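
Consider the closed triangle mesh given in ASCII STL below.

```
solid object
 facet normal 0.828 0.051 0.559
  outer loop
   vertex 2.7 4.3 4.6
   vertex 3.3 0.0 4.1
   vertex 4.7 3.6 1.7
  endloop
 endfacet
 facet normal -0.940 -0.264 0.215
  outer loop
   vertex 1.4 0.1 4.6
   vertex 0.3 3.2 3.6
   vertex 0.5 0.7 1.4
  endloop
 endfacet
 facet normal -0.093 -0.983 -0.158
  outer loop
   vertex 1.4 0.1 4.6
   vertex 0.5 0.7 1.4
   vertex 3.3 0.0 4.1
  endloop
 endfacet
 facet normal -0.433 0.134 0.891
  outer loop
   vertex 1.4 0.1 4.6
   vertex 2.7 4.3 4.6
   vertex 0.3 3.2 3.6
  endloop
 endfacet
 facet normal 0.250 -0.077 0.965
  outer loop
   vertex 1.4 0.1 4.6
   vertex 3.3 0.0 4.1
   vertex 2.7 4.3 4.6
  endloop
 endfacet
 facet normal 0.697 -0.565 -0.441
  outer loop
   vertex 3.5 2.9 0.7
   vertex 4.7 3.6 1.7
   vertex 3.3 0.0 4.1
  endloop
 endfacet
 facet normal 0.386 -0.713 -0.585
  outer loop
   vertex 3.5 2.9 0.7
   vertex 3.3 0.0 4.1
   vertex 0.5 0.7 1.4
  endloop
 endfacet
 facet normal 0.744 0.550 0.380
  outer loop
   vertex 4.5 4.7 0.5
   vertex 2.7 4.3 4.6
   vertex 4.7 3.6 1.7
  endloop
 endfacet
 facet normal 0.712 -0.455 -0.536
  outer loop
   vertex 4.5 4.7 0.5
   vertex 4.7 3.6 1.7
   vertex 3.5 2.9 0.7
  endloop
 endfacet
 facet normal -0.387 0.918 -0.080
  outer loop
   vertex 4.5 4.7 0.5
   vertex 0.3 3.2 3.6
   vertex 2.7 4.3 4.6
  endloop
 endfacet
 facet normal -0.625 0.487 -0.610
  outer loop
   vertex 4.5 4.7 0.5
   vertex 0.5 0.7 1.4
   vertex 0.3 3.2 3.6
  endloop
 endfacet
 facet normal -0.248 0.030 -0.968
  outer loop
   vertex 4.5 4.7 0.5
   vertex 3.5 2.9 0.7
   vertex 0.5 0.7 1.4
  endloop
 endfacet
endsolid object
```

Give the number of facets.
12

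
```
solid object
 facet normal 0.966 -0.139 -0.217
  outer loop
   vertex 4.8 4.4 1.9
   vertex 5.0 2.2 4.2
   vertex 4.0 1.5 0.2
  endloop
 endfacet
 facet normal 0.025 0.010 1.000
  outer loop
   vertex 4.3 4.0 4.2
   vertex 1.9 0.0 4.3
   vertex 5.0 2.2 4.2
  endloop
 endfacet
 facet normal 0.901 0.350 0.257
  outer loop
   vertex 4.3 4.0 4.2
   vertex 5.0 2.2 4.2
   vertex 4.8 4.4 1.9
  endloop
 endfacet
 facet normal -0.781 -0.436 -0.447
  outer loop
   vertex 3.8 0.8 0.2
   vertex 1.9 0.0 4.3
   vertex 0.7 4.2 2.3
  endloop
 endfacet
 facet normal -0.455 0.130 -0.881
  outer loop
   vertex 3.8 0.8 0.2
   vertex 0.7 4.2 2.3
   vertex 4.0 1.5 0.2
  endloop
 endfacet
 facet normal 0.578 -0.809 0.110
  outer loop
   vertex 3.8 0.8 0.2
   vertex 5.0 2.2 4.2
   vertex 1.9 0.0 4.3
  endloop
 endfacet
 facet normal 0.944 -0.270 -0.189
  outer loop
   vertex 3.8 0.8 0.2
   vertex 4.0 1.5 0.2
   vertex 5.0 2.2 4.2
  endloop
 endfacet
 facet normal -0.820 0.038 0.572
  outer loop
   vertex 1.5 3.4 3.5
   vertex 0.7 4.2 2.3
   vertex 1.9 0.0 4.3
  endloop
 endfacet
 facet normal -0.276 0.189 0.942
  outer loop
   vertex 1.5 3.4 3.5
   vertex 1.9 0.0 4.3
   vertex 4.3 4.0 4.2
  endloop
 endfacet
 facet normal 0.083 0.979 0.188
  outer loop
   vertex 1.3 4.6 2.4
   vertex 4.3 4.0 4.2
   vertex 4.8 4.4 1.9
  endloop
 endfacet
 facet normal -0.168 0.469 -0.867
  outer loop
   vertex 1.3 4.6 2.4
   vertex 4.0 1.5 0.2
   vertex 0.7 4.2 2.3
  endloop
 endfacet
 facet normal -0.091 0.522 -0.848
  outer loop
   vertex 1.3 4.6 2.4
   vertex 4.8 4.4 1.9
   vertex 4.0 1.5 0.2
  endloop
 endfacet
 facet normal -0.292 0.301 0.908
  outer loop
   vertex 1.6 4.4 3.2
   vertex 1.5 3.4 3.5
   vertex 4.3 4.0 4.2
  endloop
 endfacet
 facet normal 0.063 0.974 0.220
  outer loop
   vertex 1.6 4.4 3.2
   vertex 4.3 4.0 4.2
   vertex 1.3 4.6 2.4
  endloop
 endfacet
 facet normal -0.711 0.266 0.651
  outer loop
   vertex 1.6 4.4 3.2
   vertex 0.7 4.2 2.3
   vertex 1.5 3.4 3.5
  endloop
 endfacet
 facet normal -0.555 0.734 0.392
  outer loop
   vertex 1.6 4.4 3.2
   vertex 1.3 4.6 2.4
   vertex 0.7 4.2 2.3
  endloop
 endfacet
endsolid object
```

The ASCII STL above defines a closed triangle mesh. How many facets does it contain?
16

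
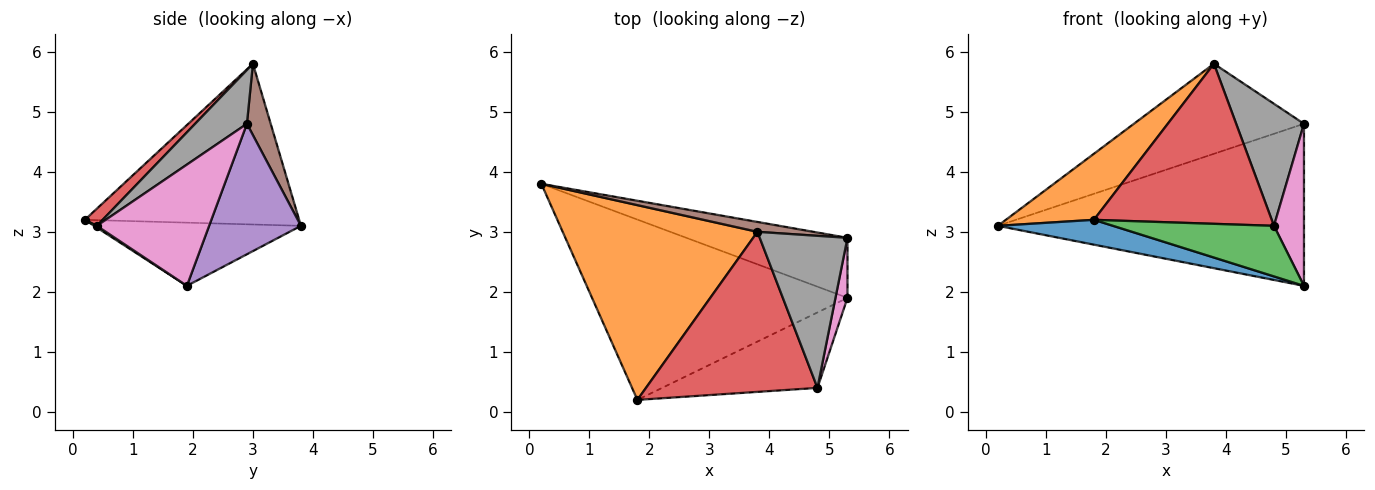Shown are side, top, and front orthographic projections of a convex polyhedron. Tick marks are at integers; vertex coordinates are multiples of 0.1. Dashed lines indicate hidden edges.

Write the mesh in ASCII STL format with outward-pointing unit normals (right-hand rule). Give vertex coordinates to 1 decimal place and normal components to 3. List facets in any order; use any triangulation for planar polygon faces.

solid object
 facet normal -0.238 -0.133 -0.962
  outer loop
   vertex 1.8 0.2 3.2
   vertex 0.2 3.8 3.1
   vertex 5.3 1.9 2.1
  endloop
 endfacet
 facet normal -0.616 -0.253 0.746
  outer loop
   vertex 3.8 3.0 5.8
   vertex 0.2 3.8 3.1
   vertex 1.8 0.2 3.2
  endloop
 endfacet
 facet normal 0.009 -0.557 -0.831
  outer loop
   vertex 4.8 0.4 3.1
   vertex 1.8 0.2 3.2
   vertex 5.3 1.9 2.1
  endloop
 endfacet
 facet normal 0.071 -0.705 0.705
  outer loop
   vertex 4.8 0.4 3.1
   vertex 3.8 3.0 5.8
   vertex 1.8 0.2 3.2
  endloop
 endfacet
 facet normal 0.271 0.903 -0.334
  outer loop
   vertex 5.3 2.9 4.8
   vertex 5.3 1.9 2.1
   vertex 0.2 3.8 3.1
  endloop
 endfacet
 facet normal 0.138 0.985 0.108
  outer loop
   vertex 5.3 2.9 4.8
   vertex 0.2 3.8 3.1
   vertex 3.8 3.0 5.8
  endloop
 endfacet
 facet normal 0.962 -0.257 0.095
  outer loop
   vertex 5.3 2.9 4.8
   vertex 4.8 0.4 3.1
   vertex 5.3 1.9 2.1
  endloop
 endfacet
 facet normal 0.431 -0.565 0.704
  outer loop
   vertex 5.3 2.9 4.8
   vertex 3.8 3.0 5.8
   vertex 4.8 0.4 3.1
  endloop
 endfacet
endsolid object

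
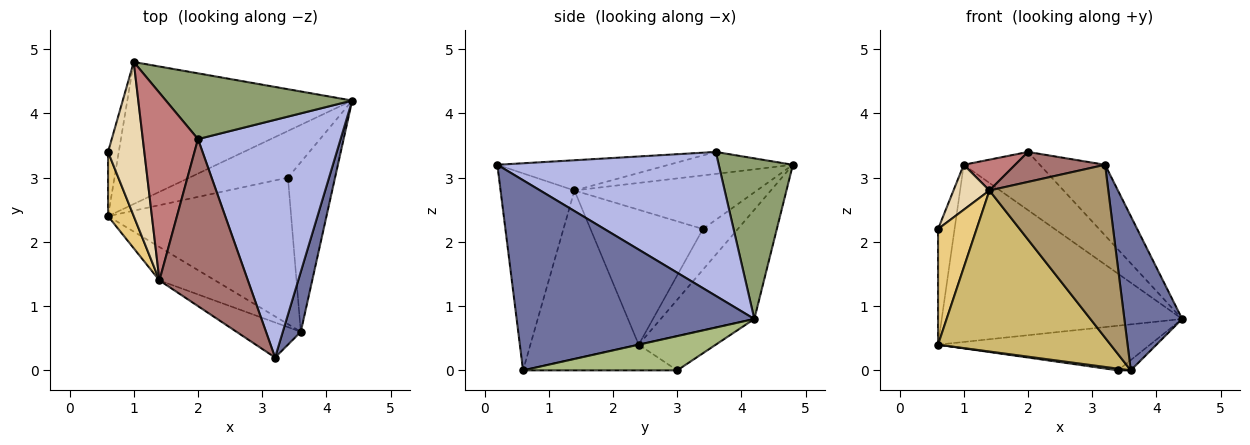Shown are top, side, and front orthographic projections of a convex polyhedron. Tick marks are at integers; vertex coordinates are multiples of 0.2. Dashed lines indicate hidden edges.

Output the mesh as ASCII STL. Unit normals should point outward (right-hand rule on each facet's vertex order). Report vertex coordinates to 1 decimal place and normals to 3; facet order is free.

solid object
 facet normal 0.968 -0.235 0.092
  outer loop
   vertex 3.6 0.6 0.0
   vertex 4.4 4.2 0.8
   vertex 3.2 0.2 3.2
  endloop
 endfacet
 facet normal -0.879 0.416 -0.231
  outer loop
   vertex 0.6 2.4 0.4
   vertex 0.6 3.4 2.2
   vertex 1.0 4.8 3.2
  endloop
 endfacet
 facet normal -0.291 0.747 -0.598
  outer loop
   vertex 0.6 2.4 0.4
   vertex 1.0 4.8 3.2
   vertex 4.4 4.2 0.8
  endloop
 endfacet
 facet normal 0.695 0.205 0.689
  outer loop
   vertex 2.0 3.6 3.4
   vertex 3.2 0.2 3.2
   vertex 4.4 4.2 0.8
  endloop
 endfacet
 facet normal 0.542 0.557 0.629
  outer loop
   vertex 2.0 3.6 3.4
   vertex 4.4 4.2 0.8
   vertex 1.0 4.8 3.2
  endloop
 endfacet
 facet normal 0.587 0.049 -0.808
  outer loop
   vertex 3.4 3.0 0.0
   vertex 4.4 4.2 0.8
   vertex 3.6 0.6 0.0
  endloop
 endfacet
 facet normal -0.244 0.670 -0.701
  outer loop
   vertex 3.4 3.0 0.0
   vertex 0.6 2.4 0.4
   vertex 4.4 4.2 0.8
  endloop
 endfacet
 facet normal -0.139 -0.012 -0.990
  outer loop
   vertex 3.4 3.0 0.0
   vertex 3.6 0.6 0.0
   vertex 0.6 2.4 0.4
  endloop
 endfacet
 facet normal -0.520 -0.837 -0.170
  outer loop
   vertex 1.4 1.4 2.8
   vertex 3.6 0.6 0.0
   vertex 3.2 0.2 3.2
  endloop
 endfacet
 facet normal -0.524 -0.834 -0.173
  outer loop
   vertex 1.4 1.4 2.8
   vertex 0.6 2.4 0.4
   vertex 3.6 0.6 0.0
  endloop
 endfacet
 facet normal -0.931 -0.319 0.177
  outer loop
   vertex 1.4 1.4 2.8
   vertex 0.6 3.4 2.2
   vertex 0.6 2.4 0.4
  endloop
 endfacet
 facet normal -0.818 -0.161 0.553
  outer loop
   vertex 1.4 1.4 2.8
   vertex 1.0 4.8 3.2
   vertex 0.6 3.4 2.2
  endloop
 endfacet
 facet normal -0.319 -0.167 0.933
  outer loop
   vertex 1.4 1.4 2.8
   vertex 3.2 0.2 3.2
   vertex 2.0 3.6 3.4
  endloop
 endfacet
 facet normal -0.365 -0.151 0.919
  outer loop
   vertex 1.4 1.4 2.8
   vertex 2.0 3.6 3.4
   vertex 1.0 4.8 3.2
  endloop
 endfacet
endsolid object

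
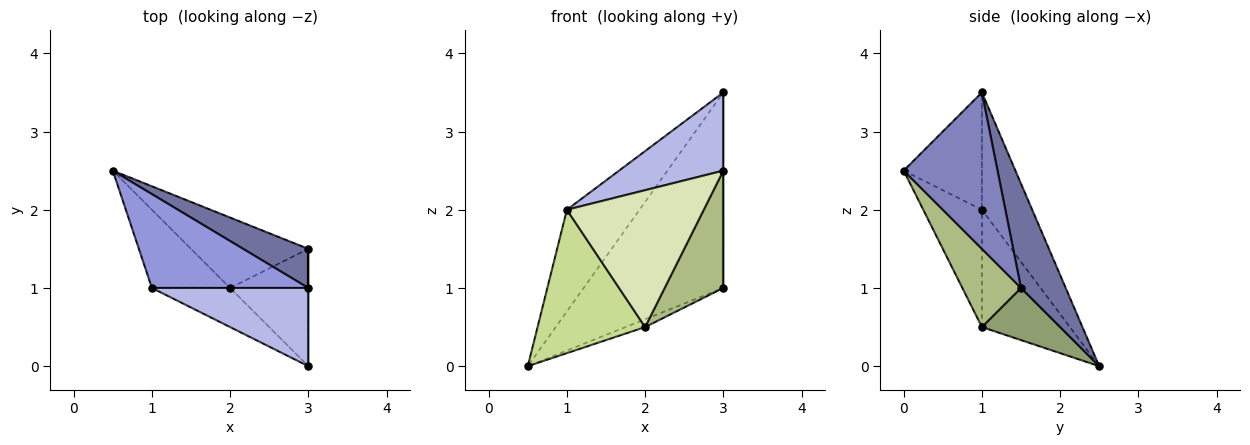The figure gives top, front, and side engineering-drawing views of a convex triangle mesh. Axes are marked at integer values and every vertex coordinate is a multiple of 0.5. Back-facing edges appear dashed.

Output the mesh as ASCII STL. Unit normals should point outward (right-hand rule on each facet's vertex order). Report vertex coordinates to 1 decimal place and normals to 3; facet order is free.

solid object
 facet normal 0.299 0.936 0.187
  outer loop
   vertex 3.0 1.0 3.5
   vertex 3.0 1.5 1.0
   vertex 0.5 2.5 0.0
  endloop
 endfacet
 facet normal 1.000 0.000 0.000
  outer loop
   vertex 3.0 1.0 3.5
   vertex 3.0 0.0 2.5
   vertex 3.0 1.5 1.0
  endloop
 endfacet
 facet normal -0.453 0.655 0.605
  outer loop
   vertex 1.0 1.0 2.0
   vertex 3.0 1.0 3.5
   vertex 0.5 2.5 0.0
  endloop
 endfacet
 facet normal -0.469 -0.625 0.625
  outer loop
   vertex 1.0 1.0 2.0
   vertex 3.0 0.0 2.5
   vertex 3.0 1.0 3.5
  endloop
 endfacet
 facet normal 0.404 0.101 -0.909
  outer loop
   vertex 2.0 1.0 0.5
   vertex 0.5 2.5 0.0
   vertex 3.0 1.5 1.0
  endloop
 endfacet
 facet normal 0.577 -0.577 -0.577
  outer loop
   vertex 2.0 1.0 0.5
   vertex 3.0 1.5 1.0
   vertex 3.0 0.0 2.5
  endloop
 endfacet
 facet normal -0.583 -0.713 -0.389
  outer loop
   vertex 2.0 1.0 0.5
   vertex 1.0 1.0 2.0
   vertex 0.5 2.5 0.0
  endloop
 endfacet
 facet normal -0.381 -0.889 -0.254
  outer loop
   vertex 2.0 1.0 0.5
   vertex 3.0 0.0 2.5
   vertex 1.0 1.0 2.0
  endloop
 endfacet
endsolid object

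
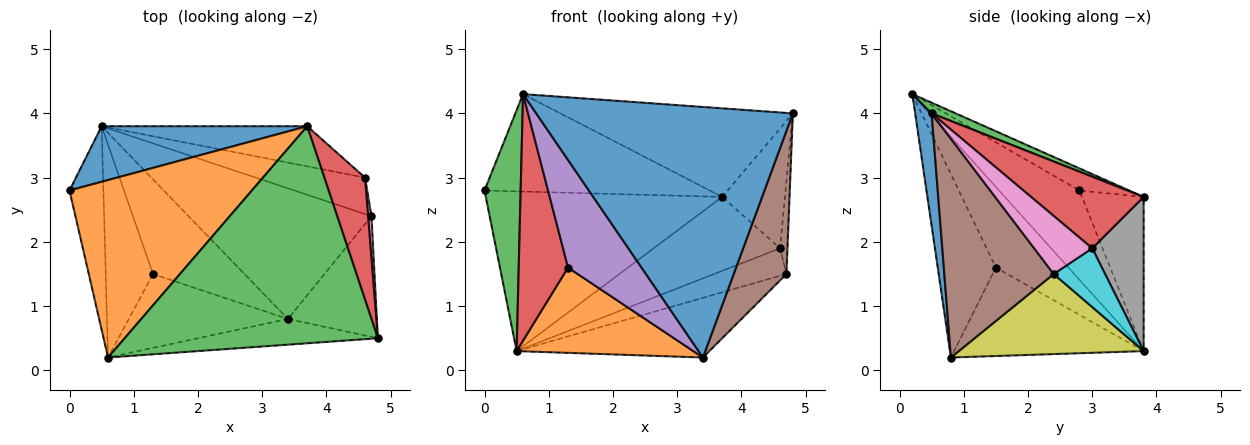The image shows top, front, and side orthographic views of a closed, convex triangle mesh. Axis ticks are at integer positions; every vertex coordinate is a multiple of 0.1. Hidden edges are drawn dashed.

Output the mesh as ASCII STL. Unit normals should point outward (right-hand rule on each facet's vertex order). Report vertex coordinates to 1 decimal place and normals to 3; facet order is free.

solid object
 facet normal 0.064 -0.993 -0.102
  outer loop
   vertex 3.4 0.8 0.2
   vertex 4.8 0.5 4.0
   vertex 0.6 0.2 4.3
  endloop
 endfacet
 facet normal -0.106 0.478 0.872
  outer loop
   vertex 3.7 3.8 2.7
   vertex 0.0 2.8 2.8
   vertex 0.6 0.2 4.3
  endloop
 endfacet
 facet normal 0.039 0.378 0.925
  outer loop
   vertex 3.7 3.8 2.7
   vertex 0.6 0.2 4.3
   vertex 4.8 0.5 4.0
  endloop
 endfacet
 facet normal 0.783 0.436 0.444
  outer loop
   vertex 3.7 3.8 2.7
   vertex 4.8 0.5 4.0
   vertex 4.6 3.0 1.9
  endloop
 endfacet
 facet normal -0.546 -0.691 -0.474
  outer loop
   vertex 1.3 1.5 1.6
   vertex 3.4 0.8 0.2
   vertex 0.6 0.2 4.3
  endloop
 endfacet
 facet normal 0.846 -0.408 -0.344
  outer loop
   vertex 4.7 2.4 1.5
   vertex 4.8 0.5 4.0
   vertex 3.4 0.8 0.2
  endloop
 endfacet
 facet normal 0.990 0.127 0.057
  outer loop
   vertex 4.7 2.4 1.5
   vertex 4.6 3.0 1.9
   vertex 4.8 0.5 4.0
  endloop
 endfacet
 facet normal 0.337 0.828 -0.449
  outer loop
   vertex 0.5 3.8 0.3
   vertex 3.7 3.8 2.7
   vertex 4.6 3.0 1.9
  endloop
 endfacet
 facet normal 0.370 0.386 -0.845
  outer loop
   vertex 0.5 3.8 0.3
   vertex 4.7 2.4 1.5
   vertex 3.4 0.8 0.2
  endloop
 endfacet
 facet normal 0.394 0.554 -0.733
  outer loop
   vertex 0.5 3.8 0.3
   vertex 4.6 3.0 1.9
   vertex 4.7 2.4 1.5
  endloop
 endfacet
 facet normal -0.239 0.917 0.319
  outer loop
   vertex 0.5 3.8 0.3
   vertex 0.0 2.8 2.8
   vertex 3.7 3.8 2.7
  endloop
 endfacet
 facet normal -0.583 -0.544 -0.603
  outer loop
   vertex 0.5 3.8 0.3
   vertex 3.4 0.8 0.2
   vertex 1.3 1.5 1.6
  endloop
 endfacet
 facet normal -0.862 -0.388 -0.327
  outer loop
   vertex 0.5 3.8 0.3
   vertex 0.6 0.2 4.3
   vertex 0.0 2.8 2.8
  endloop
 endfacet
 facet normal -0.744 -0.506 -0.436
  outer loop
   vertex 0.5 3.8 0.3
   vertex 1.3 1.5 1.6
   vertex 0.6 0.2 4.3
  endloop
 endfacet
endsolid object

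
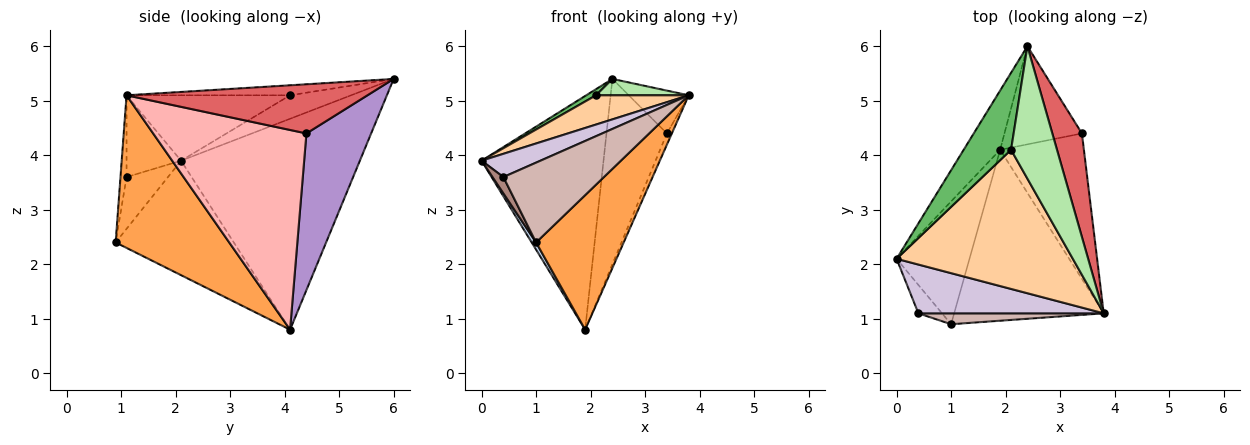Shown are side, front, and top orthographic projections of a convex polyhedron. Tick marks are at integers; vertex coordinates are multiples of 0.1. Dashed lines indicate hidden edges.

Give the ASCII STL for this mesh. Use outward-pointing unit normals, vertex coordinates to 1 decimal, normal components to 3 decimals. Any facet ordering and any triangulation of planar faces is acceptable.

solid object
 facet normal -0.818 0.558 -0.141
  outer loop
   vertex 1.9 4.1 0.8
   vertex 0.0 2.1 3.9
   vertex 2.4 6.0 5.4
  endloop
 endfacet
 facet normal -0.843 -0.031 -0.537
  outer loop
   vertex 1.0 0.9 2.4
   vertex 0.0 2.1 3.9
   vertex 1.9 4.1 0.8
  endloop
 endfacet
 facet normal 0.626 -0.482 -0.613
  outer loop
   vertex 1.0 0.9 2.4
   vertex 1.9 4.1 0.8
   vertex 3.8 1.1 5.1
  endloop
 endfacet
 facet normal -0.341 -0.193 0.920
  outer loop
   vertex 2.1 4.1 5.1
   vertex 0.0 2.1 3.9
   vertex 3.8 1.1 5.1
  endloop
 endfacet
 facet normal -0.443 -0.071 0.894
  outer loop
   vertex 2.1 4.1 5.1
   vertex 2.4 6.0 5.4
   vertex 0.0 2.1 3.9
  endloop
 endfacet
 facet normal -0.211 -0.120 0.970
  outer loop
   vertex 2.1 4.1 5.1
   vertex 3.8 1.1 5.1
   vertex 2.4 6.0 5.4
  endloop
 endfacet
 facet normal 0.838 0.209 0.504
  outer loop
   vertex 3.4 4.4 4.4
   vertex 2.4 6.0 5.4
   vertex 3.8 1.1 5.1
  endloop
 endfacet
 facet normal 0.922 0.030 -0.387
  outer loop
   vertex 3.4 4.4 4.4
   vertex 3.8 1.1 5.1
   vertex 1.9 4.1 0.8
  endloop
 endfacet
 facet normal 0.687 0.642 -0.340
  outer loop
   vertex 3.4 4.4 4.4
   vertex 1.9 4.1 0.8
   vertex 2.4 6.0 5.4
  endloop
 endfacet
 facet normal -0.370 -0.400 0.839
  outer loop
   vertex 0.4 1.1 3.6
   vertex 3.8 1.1 5.1
   vertex 0.0 2.1 3.9
  endloop
 endfacet
 facet normal -0.885 -0.233 -0.404
  outer loop
   vertex 0.4 1.1 3.6
   vertex 0.0 2.1 3.9
   vertex 1.0 0.9 2.4
  endloop
 endfacet
 facet normal -0.060 -0.989 0.135
  outer loop
   vertex 0.4 1.1 3.6
   vertex 1.0 0.9 2.4
   vertex 3.8 1.1 5.1
  endloop
 endfacet
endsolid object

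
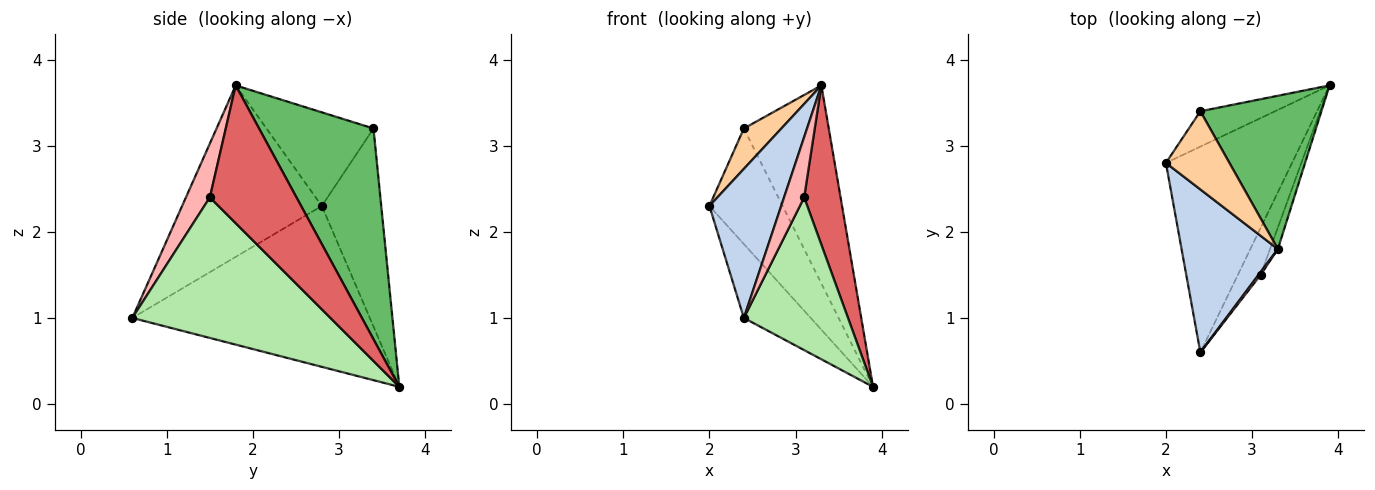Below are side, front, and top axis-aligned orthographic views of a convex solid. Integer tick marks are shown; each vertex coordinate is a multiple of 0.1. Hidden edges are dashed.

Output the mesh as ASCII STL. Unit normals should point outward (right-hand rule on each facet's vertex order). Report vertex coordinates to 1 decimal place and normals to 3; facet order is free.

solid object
 facet normal -0.768 0.216 -0.602
  outer loop
   vertex 2.4 0.6 1.0
   vertex 2.0 2.8 2.3
   vertex 3.9 3.7 0.2
  endloop
 endfacet
 facet normal -0.796 -0.409 0.447
  outer loop
   vertex 3.3 1.8 3.7
   vertex 2.0 2.8 2.3
   vertex 2.4 0.6 1.0
  endloop
 endfacet
 facet normal -0.613 0.755 -0.231
  outer loop
   vertex 2.4 3.4 3.2
   vertex 3.9 3.7 0.2
   vertex 2.0 2.8 2.3
  endloop
 endfacet
 facet normal -0.795 -0.279 0.539
  outer loop
   vertex 2.4 3.4 3.2
   vertex 2.0 2.8 2.3
   vertex 3.3 1.8 3.7
  endloop
 endfacet
 facet normal 0.729 0.541 0.419
  outer loop
   vertex 2.4 3.4 3.2
   vertex 3.3 1.8 3.7
   vertex 3.9 3.7 0.2
  endloop
 endfacet
 facet normal 0.876 -0.461 -0.142
  outer loop
   vertex 3.1 1.5 2.4
   vertex 2.4 0.6 1.0
   vertex 3.9 3.7 0.2
  endloop
 endfacet
 facet normal 0.921 -0.387 -0.052
  outer loop
   vertex 3.1 1.5 2.4
   vertex 3.9 3.7 0.2
   vertex 3.3 1.8 3.7
  endloop
 endfacet
 facet normal 0.765 -0.643 0.031
  outer loop
   vertex 3.1 1.5 2.4
   vertex 3.3 1.8 3.7
   vertex 2.4 0.6 1.0
  endloop
 endfacet
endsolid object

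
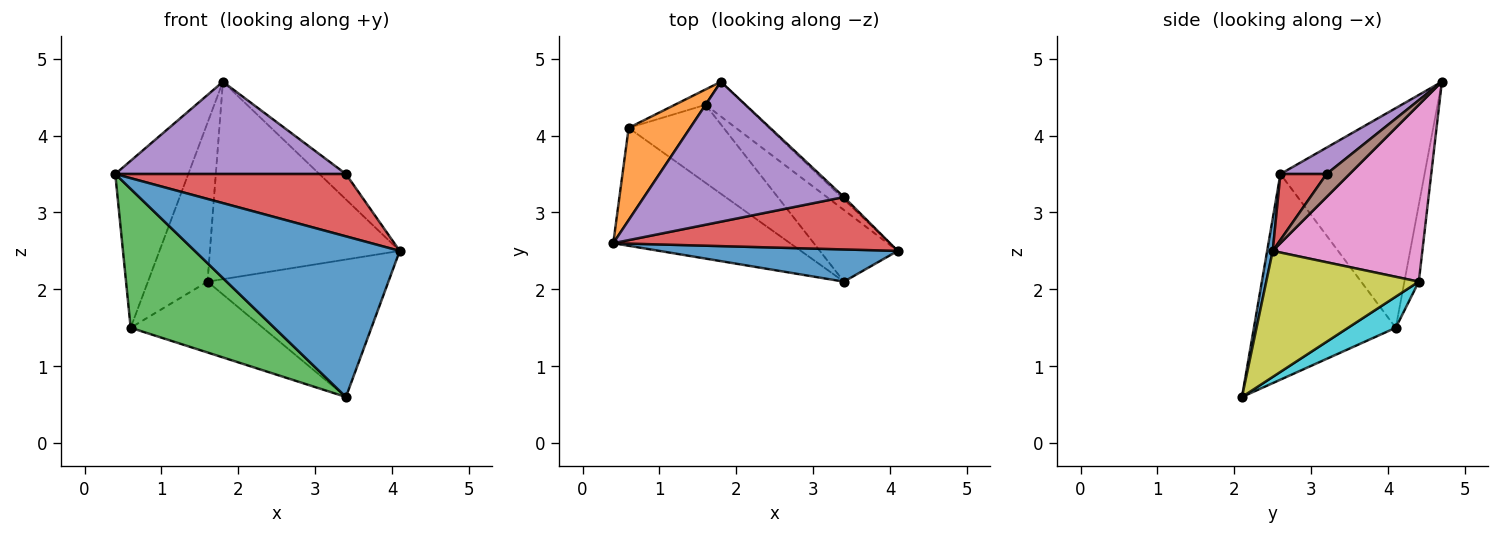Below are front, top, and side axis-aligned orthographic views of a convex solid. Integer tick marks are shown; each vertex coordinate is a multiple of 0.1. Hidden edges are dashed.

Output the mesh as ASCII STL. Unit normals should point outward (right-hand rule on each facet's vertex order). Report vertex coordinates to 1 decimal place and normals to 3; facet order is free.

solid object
 facet normal 0.027 -0.980 0.197
  outer loop
   vertex 3.4 2.1 0.6
   vertex 4.1 2.5 2.5
   vertex 0.4 2.6 3.5
  endloop
 endfacet
 facet normal -0.865 0.438 0.242
  outer loop
   vertex 0.6 4.1 1.5
   vertex 0.4 2.6 3.5
   vertex 1.8 4.7 4.7
  endloop
 endfacet
 facet normal -0.601 -0.609 -0.517
  outer loop
   vertex 0.6 4.1 1.5
   vertex 3.4 2.1 0.6
   vertex 0.4 2.6 3.5
  endloop
 endfacet
 facet normal 0.151 -0.757 0.636
  outer loop
   vertex 3.4 3.2 3.5
   vertex 0.4 2.6 3.5
   vertex 4.1 2.5 2.5
  endloop
 endfacet
 facet normal 0.109 -0.547 0.830
  outer loop
   vertex 3.4 3.2 3.5
   vertex 1.8 4.7 4.7
   vertex 0.4 2.6 3.5
  endloop
 endfacet
 facet normal 0.654 0.753 -0.069
  outer loop
   vertex 3.4 3.2 3.5
   vertex 4.1 2.5 2.5
   vertex 1.8 4.7 4.7
  endloop
 endfacet
 facet normal 0.613 0.778 -0.137
  outer loop
   vertex 1.6 4.4 2.1
   vertex 1.8 4.7 4.7
   vertex 4.1 2.5 2.5
  endloop
 endfacet
 facet normal -0.234 0.968 -0.094
  outer loop
   vertex 1.6 4.4 2.1
   vertex 0.6 4.1 1.5
   vertex 1.8 4.7 4.7
  endloop
 endfacet
 facet normal 0.599 0.710 -0.370
  outer loop
   vertex 1.6 4.4 2.1
   vertex 4.1 2.5 2.5
   vertex 3.4 2.1 0.6
  endloop
 endfacet
 facet normal 0.236 0.653 -0.719
  outer loop
   vertex 1.6 4.4 2.1
   vertex 3.4 2.1 0.6
   vertex 0.6 4.1 1.5
  endloop
 endfacet
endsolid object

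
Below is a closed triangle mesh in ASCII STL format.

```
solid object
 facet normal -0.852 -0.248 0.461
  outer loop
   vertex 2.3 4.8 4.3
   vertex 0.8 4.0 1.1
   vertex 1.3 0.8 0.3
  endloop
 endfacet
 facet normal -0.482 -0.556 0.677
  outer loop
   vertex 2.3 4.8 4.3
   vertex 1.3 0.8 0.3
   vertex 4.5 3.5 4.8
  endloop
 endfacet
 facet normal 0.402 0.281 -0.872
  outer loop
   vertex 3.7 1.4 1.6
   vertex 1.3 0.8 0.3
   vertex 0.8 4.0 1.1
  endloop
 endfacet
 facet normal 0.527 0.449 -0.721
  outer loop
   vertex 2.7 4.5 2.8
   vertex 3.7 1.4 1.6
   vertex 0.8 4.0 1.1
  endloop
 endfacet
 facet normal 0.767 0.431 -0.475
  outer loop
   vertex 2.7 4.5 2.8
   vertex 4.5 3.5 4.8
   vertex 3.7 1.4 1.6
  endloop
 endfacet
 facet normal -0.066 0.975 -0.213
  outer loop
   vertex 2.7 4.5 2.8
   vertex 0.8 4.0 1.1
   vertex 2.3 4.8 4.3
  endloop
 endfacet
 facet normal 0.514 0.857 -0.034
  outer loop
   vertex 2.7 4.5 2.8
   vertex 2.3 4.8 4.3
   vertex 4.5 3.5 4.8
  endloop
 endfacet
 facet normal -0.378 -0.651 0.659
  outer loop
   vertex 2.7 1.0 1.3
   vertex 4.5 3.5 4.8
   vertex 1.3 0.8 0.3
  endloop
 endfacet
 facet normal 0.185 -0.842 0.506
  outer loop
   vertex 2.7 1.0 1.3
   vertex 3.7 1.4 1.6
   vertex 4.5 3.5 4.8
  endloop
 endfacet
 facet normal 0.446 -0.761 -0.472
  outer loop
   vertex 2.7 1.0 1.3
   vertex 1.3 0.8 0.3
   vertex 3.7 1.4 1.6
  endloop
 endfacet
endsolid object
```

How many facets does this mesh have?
10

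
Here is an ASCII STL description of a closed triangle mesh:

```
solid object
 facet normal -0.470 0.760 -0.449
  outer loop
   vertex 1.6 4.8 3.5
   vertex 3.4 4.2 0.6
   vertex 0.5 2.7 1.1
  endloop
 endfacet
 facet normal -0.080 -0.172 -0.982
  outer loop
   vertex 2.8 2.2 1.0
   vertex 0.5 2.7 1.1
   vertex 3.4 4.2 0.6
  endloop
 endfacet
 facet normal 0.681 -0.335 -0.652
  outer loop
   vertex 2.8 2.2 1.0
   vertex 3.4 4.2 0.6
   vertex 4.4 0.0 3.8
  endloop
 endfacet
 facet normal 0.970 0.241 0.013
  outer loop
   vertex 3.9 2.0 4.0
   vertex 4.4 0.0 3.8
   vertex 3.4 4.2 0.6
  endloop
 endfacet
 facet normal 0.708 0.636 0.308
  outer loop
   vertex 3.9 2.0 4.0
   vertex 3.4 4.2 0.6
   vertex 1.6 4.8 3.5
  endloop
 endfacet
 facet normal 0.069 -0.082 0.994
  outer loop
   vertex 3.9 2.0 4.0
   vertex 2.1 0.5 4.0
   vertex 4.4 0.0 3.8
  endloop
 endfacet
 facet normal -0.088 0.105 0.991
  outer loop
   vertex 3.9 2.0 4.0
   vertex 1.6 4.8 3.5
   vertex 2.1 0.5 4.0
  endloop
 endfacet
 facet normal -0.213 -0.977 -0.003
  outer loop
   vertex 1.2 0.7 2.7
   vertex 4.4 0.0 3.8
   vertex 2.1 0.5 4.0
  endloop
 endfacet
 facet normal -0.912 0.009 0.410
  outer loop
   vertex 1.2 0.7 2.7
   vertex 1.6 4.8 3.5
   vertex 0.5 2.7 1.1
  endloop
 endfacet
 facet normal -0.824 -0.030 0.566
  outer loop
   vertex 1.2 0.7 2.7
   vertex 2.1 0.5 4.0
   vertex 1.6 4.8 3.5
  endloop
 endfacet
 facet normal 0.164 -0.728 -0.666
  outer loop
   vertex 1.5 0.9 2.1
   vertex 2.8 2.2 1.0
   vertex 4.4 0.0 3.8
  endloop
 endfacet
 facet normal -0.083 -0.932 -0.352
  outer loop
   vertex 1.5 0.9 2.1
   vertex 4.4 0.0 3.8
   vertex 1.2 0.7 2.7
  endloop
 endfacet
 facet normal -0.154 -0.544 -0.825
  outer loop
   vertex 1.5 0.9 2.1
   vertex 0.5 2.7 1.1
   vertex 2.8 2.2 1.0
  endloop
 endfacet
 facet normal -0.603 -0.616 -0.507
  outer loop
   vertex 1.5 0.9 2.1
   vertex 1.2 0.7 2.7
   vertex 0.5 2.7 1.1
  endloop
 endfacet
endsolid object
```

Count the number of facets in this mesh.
14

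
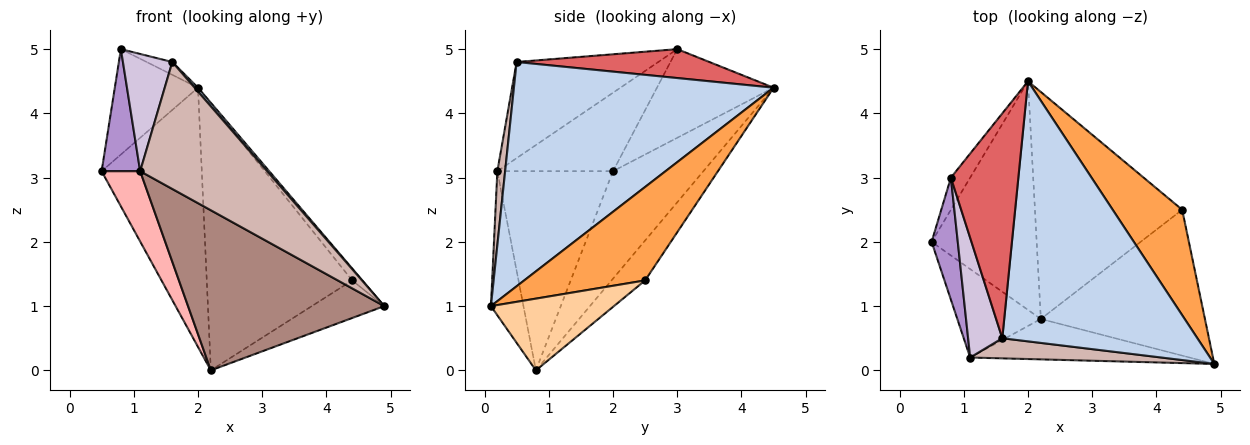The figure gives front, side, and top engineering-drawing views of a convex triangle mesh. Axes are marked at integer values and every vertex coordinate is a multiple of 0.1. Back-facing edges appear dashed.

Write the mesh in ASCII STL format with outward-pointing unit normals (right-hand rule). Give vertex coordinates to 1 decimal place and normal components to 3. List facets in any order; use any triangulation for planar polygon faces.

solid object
 facet normal -0.560 0.621 -0.548
  outer loop
   vertex 2.2 0.8 0.0
   vertex 0.5 2.0 3.1
   vertex 2.0 4.5 4.4
  endloop
 endfacet
 facet normal 0.754 -0.010 0.656
  outer loop
   vertex 1.6 0.5 4.8
   vertex 4.9 0.1 1.0
   vertex 2.0 4.5 4.4
  endloop
 endfacet
 facet normal 0.801 0.068 0.595
  outer loop
   vertex 4.4 2.5 1.4
   vertex 2.0 4.5 4.4
   vertex 4.9 0.1 1.0
  endloop
 endfacet
 facet normal 0.390 0.230 -0.892
  outer loop
   vertex 4.4 2.5 1.4
   vertex 4.9 0.1 1.0
   vertex 2.2 0.8 0.0
  endloop
 endfacet
 facet normal -0.173 0.750 -0.638
  outer loop
   vertex 4.4 2.5 1.4
   vertex 2.2 0.8 0.0
   vertex 2.0 4.5 4.4
  endloop
 endfacet
 facet normal -0.802 0.572 -0.174
  outer loop
   vertex 0.8 3.0 5.0
   vertex 2.0 4.5 4.4
   vertex 0.5 2.0 3.1
  endloop
 endfacet
 facet normal 0.393 0.052 0.918
  outer loop
   vertex 0.8 3.0 5.0
   vertex 1.6 0.5 4.8
   vertex 2.0 4.5 4.4
  endloop
 endfacet
 facet normal -0.881 -0.294 -0.370
  outer loop
   vertex 1.1 0.2 3.1
   vertex 0.5 2.0 3.1
   vertex 2.2 0.8 0.0
  endloop
 endfacet
 facet normal -0.905 -0.302 0.302
  outer loop
   vertex 1.1 0.2 3.1
   vertex 0.8 3.0 5.0
   vertex 0.5 2.0 3.1
  endloop
 endfacet
 facet normal -0.895 -0.312 0.318
  outer loop
   vertex 1.1 0.2 3.1
   vertex 1.6 0.5 4.8
   vertex 0.8 3.0 5.0
  endloop
 endfacet
 facet normal -0.159 -0.957 -0.242
  outer loop
   vertex 1.1 0.2 3.1
   vertex 2.2 0.8 0.0
   vertex 4.9 0.1 1.0
  endloop
 endfacet
 facet normal 0.060 -0.986 0.156
  outer loop
   vertex 1.1 0.2 3.1
   vertex 4.9 0.1 1.0
   vertex 1.6 0.5 4.8
  endloop
 endfacet
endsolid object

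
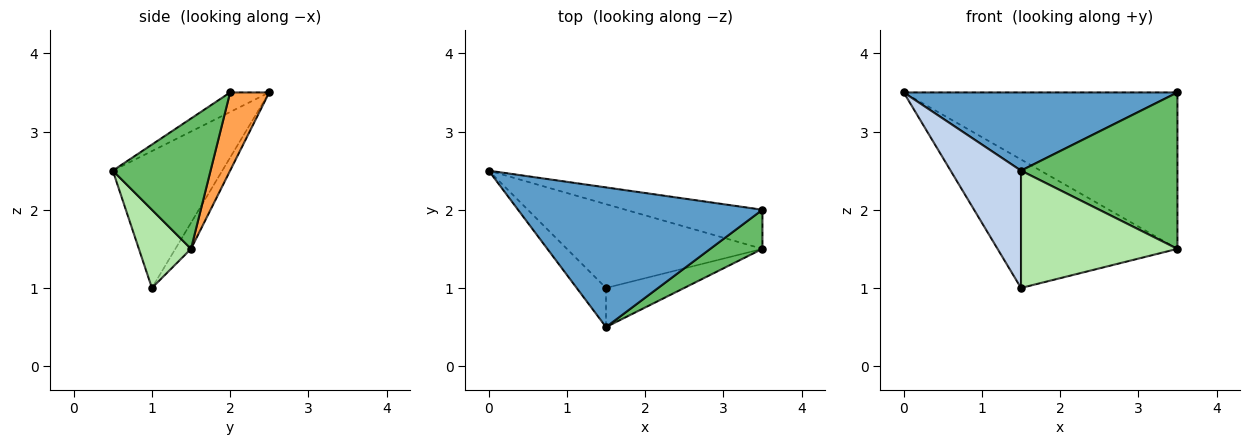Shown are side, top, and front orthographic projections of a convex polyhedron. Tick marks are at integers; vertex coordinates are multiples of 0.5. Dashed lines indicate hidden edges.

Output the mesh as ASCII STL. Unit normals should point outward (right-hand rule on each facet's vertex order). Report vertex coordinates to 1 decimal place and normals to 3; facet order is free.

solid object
 facet normal -0.070 -0.487 0.870
  outer loop
   vertex 1.5 0.5 2.5
   vertex 3.5 2.0 3.5
   vertex 0.0 2.5 3.5
  endloop
 endfacet
 facet normal -0.828 -0.532 -0.177
  outer loop
   vertex 1.5 1.0 1.0
   vertex 1.5 0.5 2.5
   vertex 0.0 2.5 3.5
  endloop
 endfacet
 facet normal 0.137 0.961 -0.240
  outer loop
   vertex 3.5 1.5 1.5
   vertex 0.0 2.5 3.5
   vertex 3.5 2.0 3.5
  endloop
 endfacet
 facet normal -0.073 0.835 -0.545
  outer loop
   vertex 3.5 1.5 1.5
   vertex 1.5 1.0 1.0
   vertex 0.0 2.5 3.5
  endloop
 endfacet
 facet normal 0.518 -0.830 0.207
  outer loop
   vertex 3.5 1.5 1.5
   vertex 3.5 2.0 3.5
   vertex 1.5 0.5 2.5
  endloop
 endfacet
 facet normal 0.302 -0.905 -0.302
  outer loop
   vertex 3.5 1.5 1.5
   vertex 1.5 0.5 2.5
   vertex 1.5 1.0 1.0
  endloop
 endfacet
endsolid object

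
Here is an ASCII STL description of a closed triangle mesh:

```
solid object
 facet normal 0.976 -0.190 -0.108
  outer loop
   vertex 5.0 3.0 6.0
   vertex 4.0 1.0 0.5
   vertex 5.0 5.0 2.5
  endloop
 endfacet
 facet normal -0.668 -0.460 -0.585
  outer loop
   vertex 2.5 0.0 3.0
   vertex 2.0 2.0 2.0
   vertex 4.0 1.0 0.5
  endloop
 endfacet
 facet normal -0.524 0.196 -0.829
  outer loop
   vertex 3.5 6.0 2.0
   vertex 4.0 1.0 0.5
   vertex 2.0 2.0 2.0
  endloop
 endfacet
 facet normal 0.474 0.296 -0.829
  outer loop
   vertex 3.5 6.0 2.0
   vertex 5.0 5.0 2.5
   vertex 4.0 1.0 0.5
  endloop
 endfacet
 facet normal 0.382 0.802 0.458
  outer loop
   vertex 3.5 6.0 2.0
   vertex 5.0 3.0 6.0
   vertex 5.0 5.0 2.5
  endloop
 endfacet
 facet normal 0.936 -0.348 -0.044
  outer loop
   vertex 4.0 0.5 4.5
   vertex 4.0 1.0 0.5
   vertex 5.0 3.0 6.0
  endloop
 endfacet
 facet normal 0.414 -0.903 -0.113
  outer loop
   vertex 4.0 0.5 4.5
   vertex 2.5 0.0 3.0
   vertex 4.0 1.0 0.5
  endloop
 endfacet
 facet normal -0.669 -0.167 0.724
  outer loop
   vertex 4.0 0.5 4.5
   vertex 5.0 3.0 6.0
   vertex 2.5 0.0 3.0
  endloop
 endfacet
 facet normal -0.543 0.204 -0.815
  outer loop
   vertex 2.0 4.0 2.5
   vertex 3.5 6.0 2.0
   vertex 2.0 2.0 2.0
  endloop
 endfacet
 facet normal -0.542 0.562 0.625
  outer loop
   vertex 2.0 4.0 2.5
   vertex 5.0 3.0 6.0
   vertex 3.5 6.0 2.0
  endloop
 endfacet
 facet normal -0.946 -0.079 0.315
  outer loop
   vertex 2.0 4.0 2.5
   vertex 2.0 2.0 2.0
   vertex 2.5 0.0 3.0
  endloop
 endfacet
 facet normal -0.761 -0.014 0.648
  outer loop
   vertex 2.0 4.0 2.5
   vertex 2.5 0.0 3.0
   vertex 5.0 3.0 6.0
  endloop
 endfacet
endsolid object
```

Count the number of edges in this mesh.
18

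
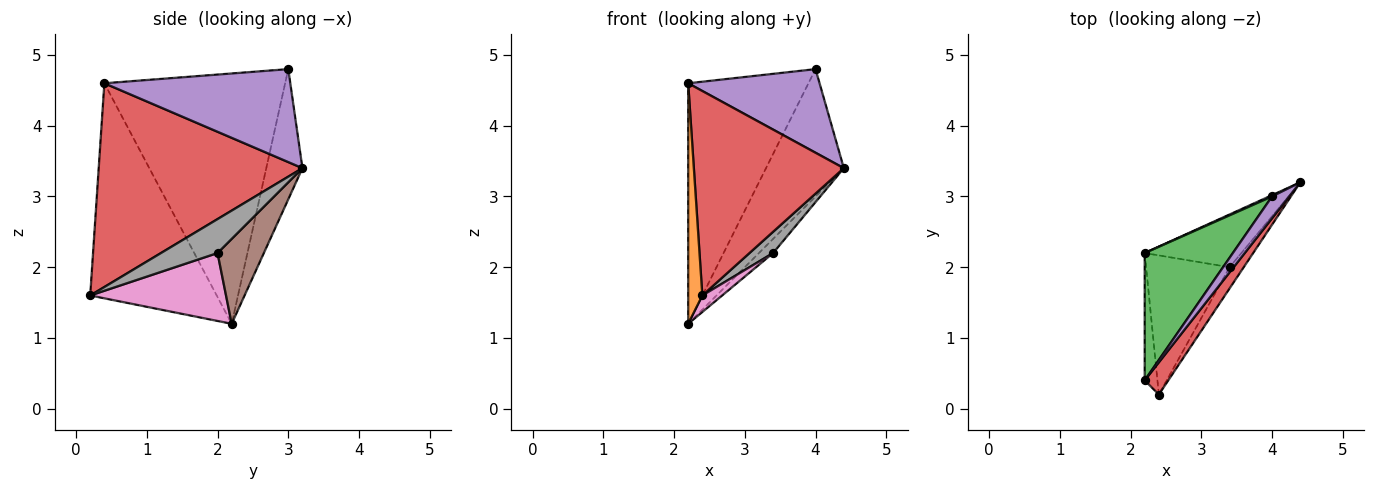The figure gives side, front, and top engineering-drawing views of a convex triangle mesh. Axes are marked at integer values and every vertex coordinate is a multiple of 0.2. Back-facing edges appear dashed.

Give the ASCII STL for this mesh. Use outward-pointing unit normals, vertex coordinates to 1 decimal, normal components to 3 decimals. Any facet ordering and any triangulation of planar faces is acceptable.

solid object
 facet normal -0.421 0.907 0.009
  outer loop
   vertex 4.0 3.0 4.8
   vertex 4.4 3.2 3.4
   vertex 2.2 2.2 1.2
  endloop
 endfacet
 facet normal -0.992 -0.111 -0.059
  outer loop
   vertex 2.2 0.4 4.6
   vertex 2.2 2.2 1.2
   vertex 2.4 0.2 1.6
  endloop
 endfacet
 facet normal -0.799 0.531 0.281
  outer loop
   vertex 2.2 0.4 4.6
   vertex 4.0 3.0 4.8
   vertex 2.2 2.2 1.2
  endloop
 endfacet
 facet normal 0.802 -0.590 0.093
  outer loop
   vertex 2.2 0.4 4.6
   vertex 2.4 0.2 1.6
   vertex 4.4 3.2 3.4
  endloop
 endfacet
 facet normal 0.808 -0.571 0.149
  outer loop
   vertex 2.2 0.4 4.6
   vertex 4.4 3.2 3.4
   vertex 4.0 3.0 4.8
  endloop
 endfacet
 facet normal 0.647 0.198 -0.737
  outer loop
   vertex 3.4 2.0 2.2
   vertex 2.2 2.2 1.2
   vertex 4.4 3.2 3.4
  endloop
 endfacet
 facet normal 0.628 -0.092 -0.772
  outer loop
   vertex 3.4 2.0 2.2
   vertex 2.4 0.2 1.6
   vertex 2.2 2.2 1.2
  endloop
 endfacet
 facet normal 0.862 -0.359 -0.359
  outer loop
   vertex 3.4 2.0 2.2
   vertex 4.4 3.2 3.4
   vertex 2.4 0.2 1.6
  endloop
 endfacet
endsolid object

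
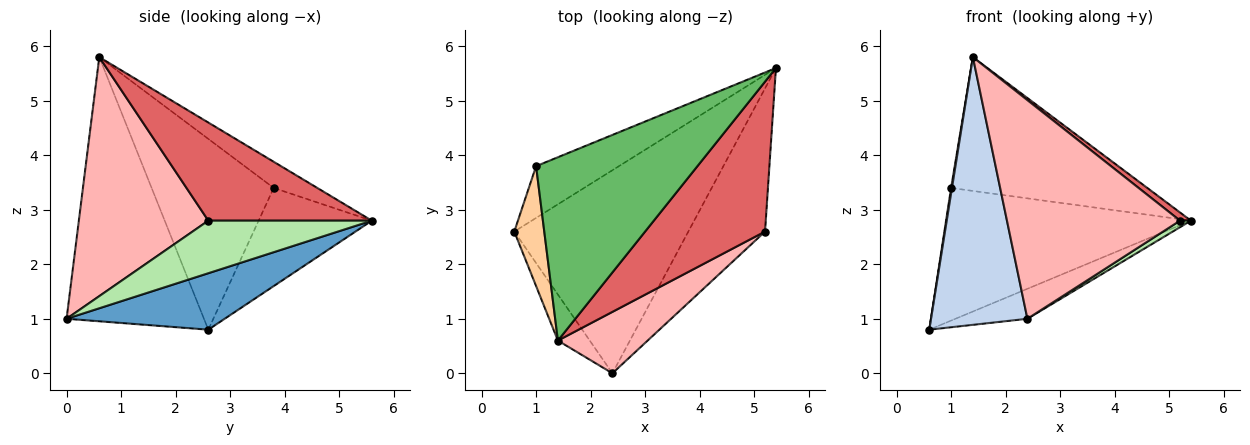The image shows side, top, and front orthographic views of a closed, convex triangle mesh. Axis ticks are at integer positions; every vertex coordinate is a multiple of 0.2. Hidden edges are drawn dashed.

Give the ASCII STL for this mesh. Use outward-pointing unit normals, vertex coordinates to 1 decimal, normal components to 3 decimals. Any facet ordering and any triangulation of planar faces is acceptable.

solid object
 facet normal 0.306 0.139 -0.942
  outer loop
   vertex 2.4 0.0 1.0
   vertex 0.6 2.6 0.8
   vertex 5.4 5.6 2.8
  endloop
 endfacet
 facet normal -0.815 -0.572 -0.098
  outer loop
   vertex 1.4 0.6 5.8
   vertex 0.6 2.6 0.8
   vertex 2.4 0.0 1.0
  endloop
 endfacet
 facet normal -0.396 0.856 -0.334
  outer loop
   vertex 1.0 3.8 3.4
   vertex 5.4 5.6 2.8
   vertex 0.6 2.6 0.8
  endloop
 endfacet
 facet normal -0.988 -0.007 0.155
  outer loop
   vertex 1.0 3.8 3.4
   vertex 0.6 2.6 0.8
   vertex 1.4 0.6 5.8
  endloop
 endfacet
 facet normal -0.130 0.584 0.801
  outer loop
   vertex 1.0 3.8 3.4
   vertex 1.4 0.6 5.8
   vertex 5.4 5.6 2.8
  endloop
 endfacet
 facet normal 0.565 -0.038 -0.824
  outer loop
   vertex 5.2 2.6 2.8
   vertex 2.4 0.0 1.0
   vertex 5.4 5.6 2.8
  endloop
 endfacet
 facet normal 0.633 -0.042 0.773
  outer loop
   vertex 5.2 2.6 2.8
   vertex 5.4 5.6 2.8
   vertex 1.4 0.6 5.8
  endloop
 endfacet
 facet normal 0.584 -0.781 0.219
  outer loop
   vertex 5.2 2.6 2.8
   vertex 1.4 0.6 5.8
   vertex 2.4 0.0 1.0
  endloop
 endfacet
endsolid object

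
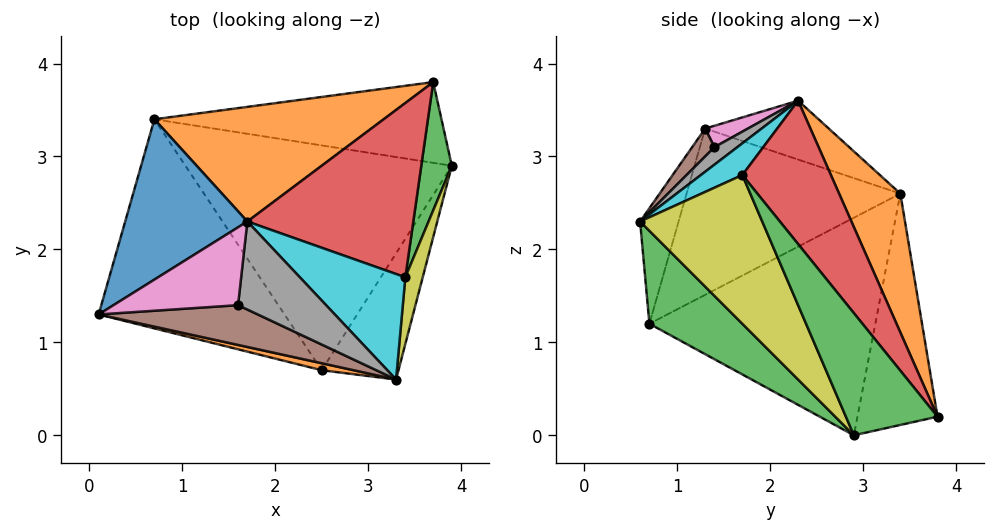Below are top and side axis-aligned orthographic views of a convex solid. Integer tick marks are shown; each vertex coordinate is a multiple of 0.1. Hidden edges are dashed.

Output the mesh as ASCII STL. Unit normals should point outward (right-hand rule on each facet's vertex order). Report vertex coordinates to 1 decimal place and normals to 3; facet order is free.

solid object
 facet normal -0.400 0.391 0.829
  outer loop
   vertex 0.7 3.4 2.6
   vertex 0.1 1.3 3.3
   vertex 1.7 2.3 3.6
  endloop
 endfacet
 facet normal -0.197 -0.979 0.054
  outer loop
   vertex 2.5 0.7 1.2
   vertex 3.3 0.6 2.3
   vertex 0.1 1.3 3.3
  endloop
 endfacet
 facet normal 0.591 -0.642 -0.488
  outer loop
   vertex 2.5 0.7 1.2
   vertex 3.9 2.9 0.0
   vertex 3.3 0.6 2.3
  endloop
 endfacet
 facet normal -0.666 -0.058 -0.744
  outer loop
   vertex 2.5 0.7 1.2
   vertex 0.1 1.3 3.3
   vertex 0.7 3.4 2.6
  endloop
 endfacet
 facet normal -0.632 -0.020 -0.774
  outer loop
   vertex 2.5 0.7 1.2
   vertex 0.7 3.4 2.6
   vertex 3.9 2.9 0.0
  endloop
 endfacet
 facet normal 0.147 -0.526 0.838
  outer loop
   vertex 1.6 1.4 3.1
   vertex 0.1 1.3 3.3
   vertex 3.3 0.6 2.3
  endloop
 endfacet
 facet normal 0.147 -0.493 0.858
  outer loop
   vertex 1.6 1.4 3.1
   vertex 1.7 2.3 3.6
   vertex 0.1 1.3 3.3
  endloop
 endfacet
 facet normal 0.170 -0.493 0.853
  outer loop
   vertex 1.6 1.4 3.1
   vertex 3.3 0.6 2.3
   vertex 1.7 2.3 3.6
  endloop
 endfacet
 facet normal 0.983 -0.142 0.115
  outer loop
   vertex 3.4 1.7 2.8
   vertex 3.3 0.6 2.3
   vertex 3.9 2.9 0.0
  endloop
 endfacet
 facet normal 0.261 -0.419 0.870
  outer loop
   vertex 3.4 1.7 2.8
   vertex 1.7 2.3 3.6
   vertex 3.3 0.6 2.3
  endloop
 endfacet
 facet normal -0.627 0.034 -0.778
  outer loop
   vertex 3.7 3.8 0.2
   vertex 3.9 2.9 0.0
   vertex 0.7 3.4 2.6
  endloop
 endfacet
 facet normal 0.324 0.781 0.535
  outer loop
   vertex 3.7 3.8 0.2
   vertex 0.7 3.4 2.6
   vertex 1.7 2.3 3.6
  endloop
 endfacet
 facet normal 0.958 0.160 0.239
  outer loop
   vertex 3.7 3.8 0.2
   vertex 3.4 1.7 2.8
   vertex 3.9 2.9 0.0
  endloop
 endfacet
 facet normal 0.500 0.645 0.578
  outer loop
   vertex 3.7 3.8 0.2
   vertex 1.7 2.3 3.6
   vertex 3.4 1.7 2.8
  endloop
 endfacet
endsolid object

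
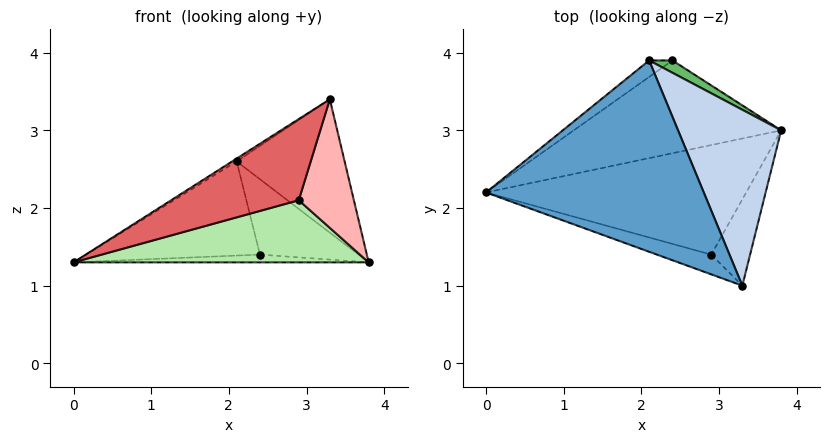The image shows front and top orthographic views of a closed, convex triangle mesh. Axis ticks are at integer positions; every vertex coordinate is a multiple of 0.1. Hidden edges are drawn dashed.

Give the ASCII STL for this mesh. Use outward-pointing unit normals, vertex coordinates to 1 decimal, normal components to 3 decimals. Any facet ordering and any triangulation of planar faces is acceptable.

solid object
 facet normal -0.534 0.012 0.846
  outer loop
   vertex 2.1 3.9 2.6
   vertex 0.0 2.2 1.3
   vertex 3.3 1.0 3.4
  endloop
 endfacet
 facet normal 0.681 0.443 0.584
  outer loop
   vertex 2.1 3.9 2.6
   vertex 3.3 1.0 3.4
   vertex 3.8 3.0 1.3
  endloop
 endfacet
 facet normal -0.018 0.083 -0.996
  outer loop
   vertex 2.4 3.9 1.4
   vertex 3.8 3.0 1.3
   vertex 0.0 2.2 1.3
  endloop
 endfacet
 facet normal -0.568 0.811 -0.142
  outer loop
   vertex 2.4 3.9 1.4
   vertex 0.0 2.2 1.3
   vertex 2.1 3.9 2.6
  endloop
 endfacet
 facet normal 0.543 0.829 0.136
  outer loop
   vertex 2.4 3.9 1.4
   vertex 2.1 3.9 2.6
   vertex 3.8 3.0 1.3
  endloop
 endfacet
 facet normal 0.103 -0.491 -0.865
  outer loop
   vertex 2.9 1.4 2.1
   vertex 0.0 2.2 1.3
   vertex 3.8 3.0 1.3
  endloop
 endfacet
 facet normal -0.199 -0.952 -0.232
  outer loop
   vertex 2.9 1.4 2.1
   vertex 3.3 1.0 3.4
   vertex 0.0 2.2 1.3
  endloop
 endfacet
 facet normal 0.700 -0.593 -0.398
  outer loop
   vertex 2.9 1.4 2.1
   vertex 3.8 3.0 1.3
   vertex 3.3 1.0 3.4
  endloop
 endfacet
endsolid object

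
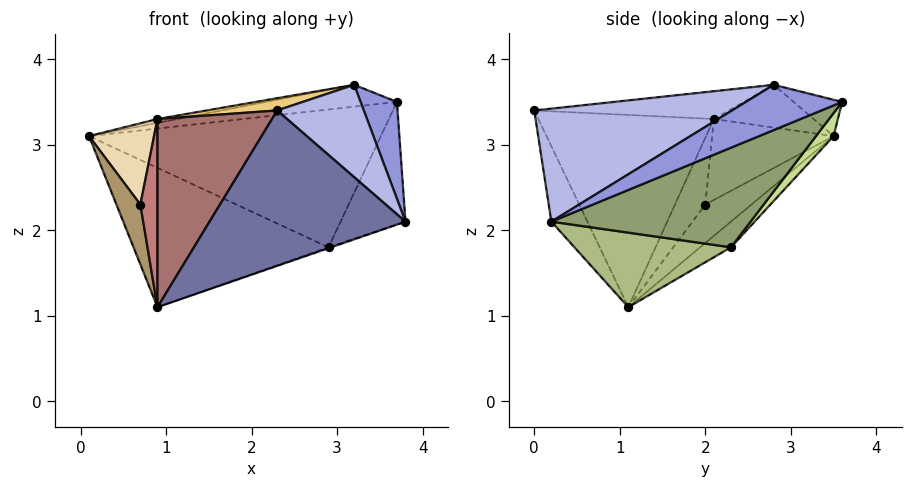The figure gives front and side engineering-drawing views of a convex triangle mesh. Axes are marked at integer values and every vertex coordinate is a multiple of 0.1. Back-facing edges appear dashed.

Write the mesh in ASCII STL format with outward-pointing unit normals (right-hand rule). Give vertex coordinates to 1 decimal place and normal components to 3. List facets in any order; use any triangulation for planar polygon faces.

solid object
 facet normal -0.170 -0.925 -0.339
  outer loop
   vertex 0.9 1.1 1.1
   vertex 3.8 0.2 2.1
   vertex 2.3 0.0 3.4
  endloop
 endfacet
 facet normal -0.114 0.307 0.945
  outer loop
   vertex 3.2 2.8 3.7
   vertex 3.7 3.6 3.5
   vertex 0.1 3.5 3.1
  endloop
 endfacet
 facet normal 0.687 -0.259 0.679
  outer loop
   vertex 3.2 2.8 3.7
   vertex 3.8 0.2 2.1
   vertex 3.7 3.6 3.5
  endloop
 endfacet
 facet normal 0.649 -0.284 0.705
  outer loop
   vertex 3.2 2.8 3.7
   vertex 2.3 0.0 3.4
   vertex 3.8 0.2 2.1
  endloop
 endfacet
 facet normal 0.785 0.256 -0.565
  outer loop
   vertex 2.9 2.3 1.8
   vertex 3.7 3.6 3.5
   vertex 3.8 0.2 2.1
  endloop
 endfacet
 facet normal 0.327 0.005 -0.945
  outer loop
   vertex 2.9 2.3 1.8
   vertex 3.8 0.2 2.1
   vertex 0.9 1.1 1.1
  endloop
 endfacet
 facet normal 0.047 0.783 -0.621
  outer loop
   vertex 2.9 2.3 1.8
   vertex 0.1 3.5 3.1
   vertex 3.7 3.6 3.5
  endloop
 endfacet
 facet normal -0.098 0.618 -0.780
  outer loop
   vertex 2.9 2.3 1.8
   vertex 0.9 1.1 1.1
   vertex 0.1 3.5 3.1
  endloop
 endfacet
 facet normal -0.871 -0.452 0.194
  outer loop
   vertex 0.7 2.0 2.3
   vertex 0.1 3.5 3.1
   vertex 0.9 1.1 1.1
  endloop
 endfacet
 facet normal -0.182 0.036 0.983
  outer loop
   vertex 0.9 2.1 3.3
   vertex 3.2 2.8 3.7
   vertex 0.1 3.5 3.1
  endloop
 endfacet
 facet normal -0.154 -0.056 0.986
  outer loop
   vertex 0.9 2.1 3.3
   vertex 2.3 0.0 3.4
   vertex 3.2 2.8 3.7
  endloop
 endfacet
 facet normal -0.860 -0.461 0.218
  outer loop
   vertex 0.9 2.1 3.3
   vertex 0.1 3.5 3.1
   vertex 0.7 2.0 2.3
  endloop
 endfacet
 facet normal -0.813 -0.530 0.241
  outer loop
   vertex 0.9 2.1 3.3
   vertex 0.9 1.1 1.1
   vertex 2.3 0.0 3.4
  endloop
 endfacet
 facet normal -0.850 -0.480 0.218
  outer loop
   vertex 0.9 2.1 3.3
   vertex 0.7 2.0 2.3
   vertex 0.9 1.1 1.1
  endloop
 endfacet
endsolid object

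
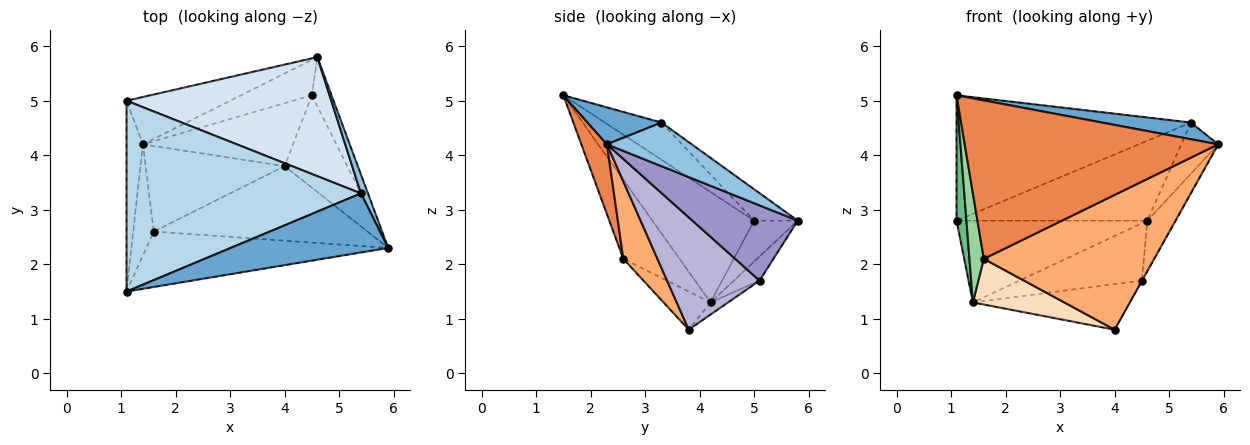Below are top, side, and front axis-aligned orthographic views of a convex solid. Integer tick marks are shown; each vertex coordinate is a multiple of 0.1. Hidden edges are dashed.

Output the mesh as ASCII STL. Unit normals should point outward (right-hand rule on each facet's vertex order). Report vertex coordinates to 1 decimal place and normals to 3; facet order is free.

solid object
 facet normal 0.220 -0.265 0.939
  outer loop
   vertex 5.4 3.3 4.6
   vertex 1.1 1.5 5.1
   vertex 5.9 2.3 4.2
  endloop
 endfacet
 facet normal 0.907 0.395 0.146
  outer loop
   vertex 5.4 3.3 4.6
   vertex 5.9 2.3 4.2
   vertex 4.6 5.8 2.8
  endloop
 endfacet
 facet normal -0.132 0.544 0.828
  outer loop
   vertex 5.4 3.3 4.6
   vertex 1.1 5.0 2.8
   vertex 1.1 1.5 5.1
  endloop
 endfacet
 facet normal -0.126 0.553 0.824
  outer loop
   vertex 5.4 3.3 4.6
   vertex 4.6 5.8 2.8
   vertex 1.1 5.0 2.8
  endloop
 endfacet
 facet normal 0.095 -0.940 -0.329
  outer loop
   vertex 1.6 2.6 2.1
   vertex 5.9 2.3 4.2
   vertex 1.1 1.5 5.1
  endloop
 endfacet
 facet normal 0.173 -0.862 -0.477
  outer loop
   vertex 1.6 2.6 2.1
   vertex 4.0 3.8 0.8
   vertex 5.9 2.3 4.2
  endloop
 endfacet
 facet normal -0.194 0.849 -0.492
  outer loop
   vertex 1.4 4.2 1.3
   vertex 1.1 5.0 2.8
   vertex 4.6 5.8 2.8
  endloop
 endfacet
 facet normal -0.235 -0.458 -0.857
  outer loop
   vertex 1.4 4.2 1.3
   vertex 4.0 3.8 0.8
   vertex 1.6 2.6 2.1
  endloop
 endfacet
 facet normal -0.985 -0.096 -0.146
  outer loop
   vertex 1.4 4.2 1.3
   vertex 1.1 1.5 5.1
   vertex 1.1 5.0 2.8
  endloop
 endfacet
 facet normal -0.940 -0.240 -0.244
  outer loop
   vertex 1.4 4.2 1.3
   vertex 1.6 2.6 2.1
   vertex 1.1 1.5 5.1
  endloop
 endfacet
 facet normal -0.176 0.838 -0.517
  outer loop
   vertex 4.5 5.1 1.7
   vertex 1.4 4.2 1.3
   vertex 4.6 5.8 2.8
  endloop
 endfacet
 facet normal -0.065 0.585 -0.808
  outer loop
   vertex 4.5 5.1 1.7
   vertex 4.0 3.8 0.8
   vertex 1.4 4.2 1.3
  endloop
 endfacet
 facet normal 0.937 0.250 -0.244
  outer loop
   vertex 4.5 5.1 1.7
   vertex 4.6 5.8 2.8
   vertex 5.9 2.3 4.2
  endloop
 endfacet
 facet normal 0.873 0.002 -0.487
  outer loop
   vertex 4.5 5.1 1.7
   vertex 5.9 2.3 4.2
   vertex 4.0 3.8 0.8
  endloop
 endfacet
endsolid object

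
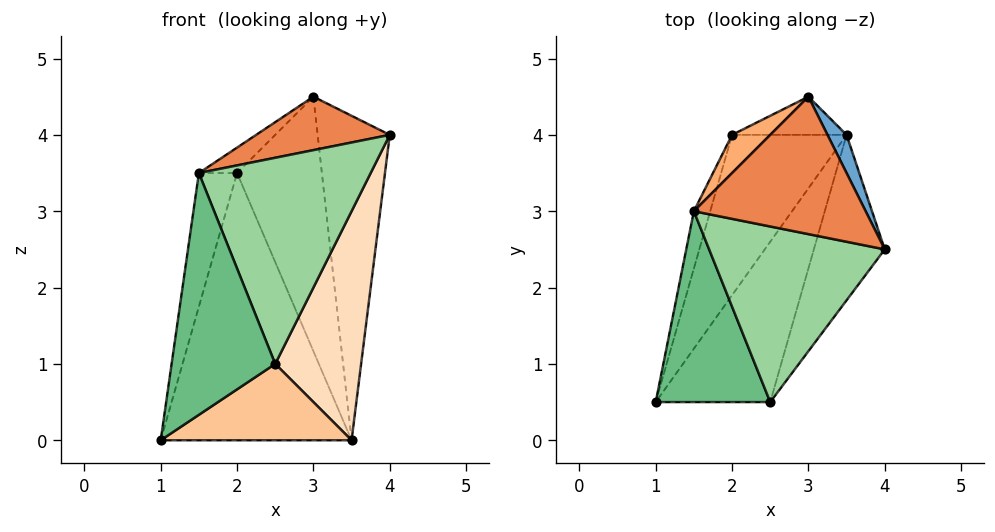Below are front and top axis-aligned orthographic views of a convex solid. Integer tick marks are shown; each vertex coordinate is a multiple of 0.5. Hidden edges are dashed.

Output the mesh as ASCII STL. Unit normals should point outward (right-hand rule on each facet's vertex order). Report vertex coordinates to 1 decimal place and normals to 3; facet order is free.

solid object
 facet normal 0.898 0.436 0.051
  outer loop
   vertex 3.5 4.0 0.0
   vertex 3.0 4.5 4.5
   vertex 4.0 2.5 4.0
  endloop
 endfacet
 facet normal -0.768 0.549 -0.329
  outer loop
   vertex 3.5 4.0 0.0
   vertex 1.0 0.5 0.0
   vertex 2.0 4.0 3.5
  endloop
 endfacet
 facet normal -0.327 0.935 -0.140
  outer loop
   vertex 3.5 4.0 0.0
   vertex 2.0 4.0 3.5
   vertex 3.0 4.5 4.5
  endloop
 endfacet
 facet normal -0.878 0.439 -0.188
  outer loop
   vertex 1.5 3.0 3.5
   vertex 2.0 4.0 3.5
   vertex 1.0 0.5 0.0
  endloop
 endfacet
 facet normal -0.251 -0.351 0.902
  outer loop
   vertex 1.5 3.0 3.5
   vertex 4.0 2.5 4.0
   vertex 3.0 4.5 4.5
  endloop
 endfacet
 facet normal -0.743 0.371 0.557
  outer loop
   vertex 1.5 3.0 3.5
   vertex 3.0 4.5 4.5
   vertex 2.0 4.0 3.5
  endloop
 endfacet
 facet normal 0.516 -0.368 -0.774
  outer loop
   vertex 2.5 0.5 1.0
   vertex 1.0 0.5 0.0
   vertex 3.5 4.0 0.0
  endloop
 endfacet
 facet normal 0.914 -0.329 -0.238
  outer loop
   vertex 2.5 0.5 1.0
   vertex 3.5 4.0 0.0
   vertex 4.0 2.5 4.0
  endloop
 endfacet
 facet normal -0.382 -0.725 0.573
  outer loop
   vertex 2.5 0.5 1.0
   vertex 1.5 3.0 3.5
   vertex 1.0 0.5 0.0
  endloop
 endfacet
 facet normal -0.271 -0.733 0.624
  outer loop
   vertex 2.5 0.5 1.0
   vertex 4.0 2.5 4.0
   vertex 1.5 3.0 3.5
  endloop
 endfacet
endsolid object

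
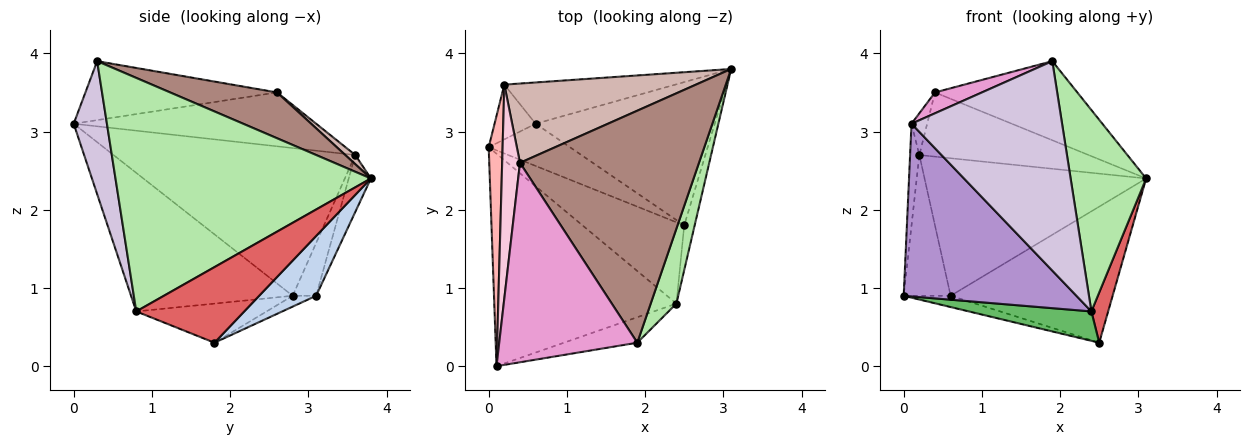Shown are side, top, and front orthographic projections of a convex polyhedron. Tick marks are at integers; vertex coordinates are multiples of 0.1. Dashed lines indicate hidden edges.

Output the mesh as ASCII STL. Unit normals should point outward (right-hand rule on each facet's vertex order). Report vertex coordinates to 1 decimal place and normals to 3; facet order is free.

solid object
 facet normal -0.128 0.256 -0.958
  outer loop
   vertex 0.6 3.1 0.9
   vertex 2.5 1.8 0.3
   vertex 0.0 2.8 0.9
  endloop
 endfacet
 facet normal 0.235 0.669 -0.705
  outer loop
   vertex 0.6 3.1 0.9
   vertex 3.1 3.8 2.4
   vertex 2.5 1.8 0.3
  endloop
 endfacet
 facet normal -0.422 0.845 -0.329
  outer loop
   vertex 0.6 3.1 0.9
   vertex 0.0 2.8 0.9
   vertex 0.2 3.6 2.7
  endloop
 endfacet
 facet normal -0.095 0.953 -0.286
  outer loop
   vertex 0.6 3.1 0.9
   vertex 0.2 3.6 2.7
   vertex 3.1 3.8 2.4
  endloop
 endfacet
 facet normal -0.340 -0.320 -0.884
  outer loop
   vertex 2.4 0.8 0.7
   vertex 0.0 2.8 0.9
   vertex 2.5 1.8 0.3
  endloop
 endfacet
 facet normal 0.954 -0.282 0.105
  outer loop
   vertex 2.4 0.8 0.7
   vertex 3.1 3.8 2.4
   vertex 1.9 0.3 3.9
  endloop
 endfacet
 facet normal 0.979 -0.152 -0.135
  outer loop
   vertex 2.4 0.8 0.7
   vertex 2.5 1.8 0.3
   vertex 3.1 3.8 2.4
  endloop
 endfacet
 facet normal -0.995 0.038 0.094
  outer loop
   vertex 0.1 0.0 3.1
   vertex 0.2 3.6 2.7
   vertex 0.0 2.8 0.9
  endloop
 endfacet
 facet normal -0.508 -0.543 -0.668
  outer loop
   vertex 0.1 0.0 3.1
   vertex 0.0 2.8 0.9
   vertex 2.4 0.8 0.7
  endloop
 endfacet
 facet normal 0.214 -0.970 -0.118
  outer loop
   vertex 0.1 0.0 3.1
   vertex 2.4 0.8 0.7
   vertex 1.9 0.3 3.9
  endloop
 endfacet
 facet normal 0.235 0.314 0.920
  outer loop
   vertex 0.4 2.6 3.5
   vertex 1.9 0.3 3.9
   vertex 3.1 3.8 2.4
  endloop
 endfacet
 facet normal 0.037 0.629 0.777
  outer loop
   vertex 0.4 2.6 3.5
   vertex 3.1 3.8 2.4
   vertex 0.2 3.6 2.7
  endloop
 endfacet
 facet normal -0.391 -0.096 0.915
  outer loop
   vertex 0.4 2.6 3.5
   vertex 0.1 0.0 3.1
   vertex 1.9 0.3 3.9
  endloop
 endfacet
 facet normal -0.948 0.061 0.313
  outer loop
   vertex 0.4 2.6 3.5
   vertex 0.2 3.6 2.7
   vertex 0.1 0.0 3.1
  endloop
 endfacet
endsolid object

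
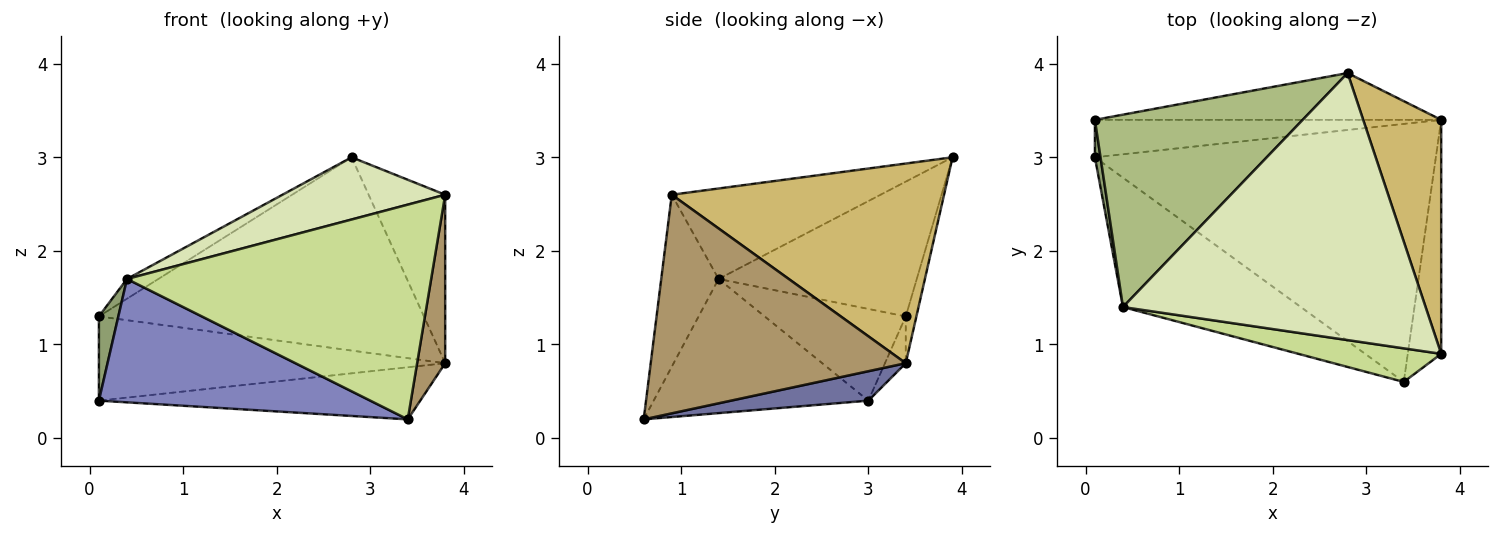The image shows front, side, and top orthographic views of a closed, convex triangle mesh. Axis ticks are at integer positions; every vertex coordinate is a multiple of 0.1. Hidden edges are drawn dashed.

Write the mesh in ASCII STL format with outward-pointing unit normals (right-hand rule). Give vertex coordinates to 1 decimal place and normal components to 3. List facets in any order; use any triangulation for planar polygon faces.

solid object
 facet normal 0.084 0.197 -0.977
  outer loop
   vertex 3.4 0.6 0.2
   vertex 0.1 3.0 0.4
   vertex 3.8 3.4 0.8
  endloop
 endfacet
 facet normal -0.479 -0.606 -0.635
  outer loop
   vertex 0.4 1.4 1.7
   vertex 0.1 3.0 0.4
   vertex 3.4 0.6 0.2
  endloop
 endfacet
 facet normal -0.055 0.912 -0.406
  outer loop
   vertex 0.1 3.4 1.3
   vertex 3.8 3.4 0.8
   vertex 0.1 3.0 0.4
  endloop
 endfacet
 facet normal -0.032 0.971 -0.235
  outer loop
   vertex 0.1 3.4 1.3
   vertex 2.8 3.9 3.0
   vertex 3.8 3.4 0.8
  endloop
 endfacet
 facet normal -0.989 -0.136 0.061
  outer loop
   vertex 0.1 3.4 1.3
   vertex 0.1 3.0 0.4
   vertex 0.4 1.4 1.7
  endloop
 endfacet
 facet normal -0.542 0.086 0.836
  outer loop
   vertex 0.1 3.4 1.3
   vertex 0.4 1.4 1.7
   vertex 2.8 3.9 3.0
  endloop
 endfacet
 facet normal -0.183 -0.971 0.152
  outer loop
   vertex 3.8 0.9 2.6
   vertex 0.4 1.4 1.7
   vertex 3.4 0.6 0.2
  endloop
 endfacet
 facet normal -0.280 -0.218 0.935
  outer loop
   vertex 3.8 0.9 2.6
   vertex 2.8 3.9 3.0
   vertex 0.4 1.4 1.7
  endloop
 endfacet
 facet normal 0.983 -0.108 -0.150
  outer loop
   vertex 3.8 0.9 2.6
   vertex 3.4 0.6 0.2
   vertex 3.8 3.4 0.8
  endloop
 endfacet
 facet normal 0.901 0.253 0.352
  outer loop
   vertex 3.8 0.9 2.6
   vertex 3.8 3.4 0.8
   vertex 2.8 3.9 3.0
  endloop
 endfacet
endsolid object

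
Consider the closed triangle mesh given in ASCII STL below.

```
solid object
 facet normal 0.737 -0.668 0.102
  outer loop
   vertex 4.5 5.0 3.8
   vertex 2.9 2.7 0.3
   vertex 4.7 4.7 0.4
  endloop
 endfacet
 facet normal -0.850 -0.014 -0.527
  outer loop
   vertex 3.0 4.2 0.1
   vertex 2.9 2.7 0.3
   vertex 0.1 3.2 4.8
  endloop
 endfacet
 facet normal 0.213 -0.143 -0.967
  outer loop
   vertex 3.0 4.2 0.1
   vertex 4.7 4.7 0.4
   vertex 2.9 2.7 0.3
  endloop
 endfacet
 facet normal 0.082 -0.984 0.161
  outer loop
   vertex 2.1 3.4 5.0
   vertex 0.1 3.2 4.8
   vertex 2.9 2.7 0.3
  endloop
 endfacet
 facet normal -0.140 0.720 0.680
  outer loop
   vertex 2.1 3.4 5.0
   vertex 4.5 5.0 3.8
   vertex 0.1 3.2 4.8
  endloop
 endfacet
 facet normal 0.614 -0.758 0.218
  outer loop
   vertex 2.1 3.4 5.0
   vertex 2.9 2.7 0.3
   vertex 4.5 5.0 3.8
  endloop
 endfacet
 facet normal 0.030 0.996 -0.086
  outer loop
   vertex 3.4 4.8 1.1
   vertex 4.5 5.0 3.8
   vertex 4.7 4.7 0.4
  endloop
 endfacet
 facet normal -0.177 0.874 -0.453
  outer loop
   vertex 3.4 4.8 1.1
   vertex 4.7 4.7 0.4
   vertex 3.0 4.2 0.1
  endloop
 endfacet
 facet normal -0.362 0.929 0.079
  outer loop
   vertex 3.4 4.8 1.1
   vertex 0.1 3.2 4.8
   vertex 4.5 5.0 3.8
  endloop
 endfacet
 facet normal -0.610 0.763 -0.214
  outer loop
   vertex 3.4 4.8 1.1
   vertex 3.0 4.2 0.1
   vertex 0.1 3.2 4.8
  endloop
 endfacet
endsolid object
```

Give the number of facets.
10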